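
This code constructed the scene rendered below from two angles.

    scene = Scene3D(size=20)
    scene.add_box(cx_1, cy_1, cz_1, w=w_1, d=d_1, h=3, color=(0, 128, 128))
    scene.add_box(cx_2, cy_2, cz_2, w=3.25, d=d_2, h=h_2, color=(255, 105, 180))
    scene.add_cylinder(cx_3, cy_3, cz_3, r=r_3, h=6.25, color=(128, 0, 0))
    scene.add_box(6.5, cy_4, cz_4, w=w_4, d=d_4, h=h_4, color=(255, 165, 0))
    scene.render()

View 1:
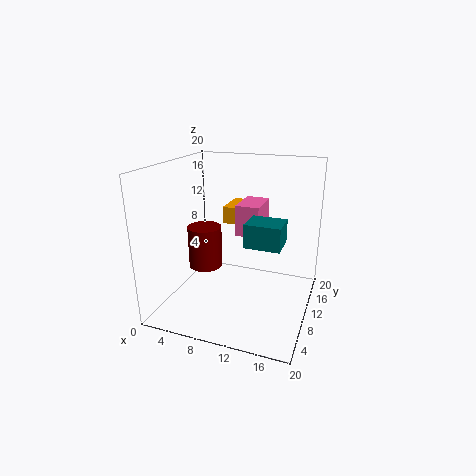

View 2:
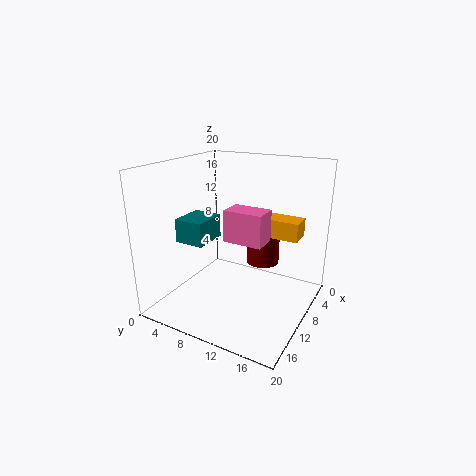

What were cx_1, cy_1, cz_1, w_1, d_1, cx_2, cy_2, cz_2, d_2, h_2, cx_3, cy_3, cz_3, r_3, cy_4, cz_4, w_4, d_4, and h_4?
cx_1 = 12.5, cy_1 = 5, cz_1 = 11, w_1 = 4.5, d_1 = 3.75, cx_2 = 9.75, cy_2 = 9.5, cz_2 = 10.5, d_2 = 5.25, h_2 = 4.25, cx_3 = 4.25, cy_3 = 11.25, cz_3 = 4.25, r_3 = 2.5, cy_4 = 13, cz_4 = 10.75, w_4 = 3, d_4 = 5.25, h_4 = 2.5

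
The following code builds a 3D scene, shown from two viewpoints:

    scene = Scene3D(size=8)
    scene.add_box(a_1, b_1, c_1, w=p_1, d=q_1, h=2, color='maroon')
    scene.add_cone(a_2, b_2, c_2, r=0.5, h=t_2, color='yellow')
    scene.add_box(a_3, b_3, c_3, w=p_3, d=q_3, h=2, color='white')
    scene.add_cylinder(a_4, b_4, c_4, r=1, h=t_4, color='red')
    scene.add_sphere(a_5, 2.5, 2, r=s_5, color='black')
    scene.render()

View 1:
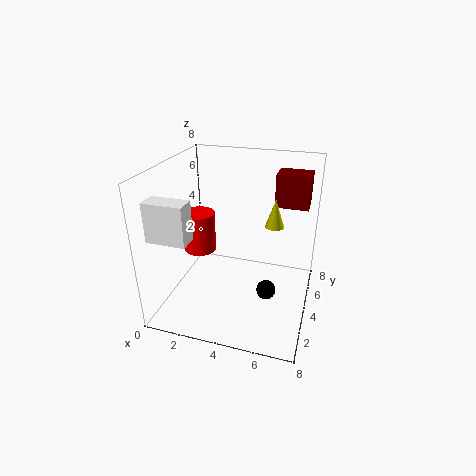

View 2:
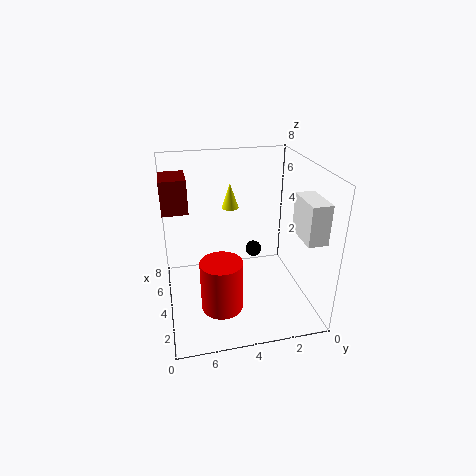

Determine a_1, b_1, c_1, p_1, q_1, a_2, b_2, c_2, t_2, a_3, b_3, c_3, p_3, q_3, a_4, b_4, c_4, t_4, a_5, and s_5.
a_1 = 5.5
b_1 = 6.5
c_1 = 5
p_1 = 2
q_1 = 1.5
a_2 = 6
b_2 = 4
c_2 = 5
t_2 = 1.5
a_3 = 0.5
b_3 = 0.5
c_3 = 5
p_3 = 2
q_3 = 1
a_4 = 1
b_4 = 5.5
c_4 = 2
t_4 = 2.5
a_5 = 6
s_5 = 0.5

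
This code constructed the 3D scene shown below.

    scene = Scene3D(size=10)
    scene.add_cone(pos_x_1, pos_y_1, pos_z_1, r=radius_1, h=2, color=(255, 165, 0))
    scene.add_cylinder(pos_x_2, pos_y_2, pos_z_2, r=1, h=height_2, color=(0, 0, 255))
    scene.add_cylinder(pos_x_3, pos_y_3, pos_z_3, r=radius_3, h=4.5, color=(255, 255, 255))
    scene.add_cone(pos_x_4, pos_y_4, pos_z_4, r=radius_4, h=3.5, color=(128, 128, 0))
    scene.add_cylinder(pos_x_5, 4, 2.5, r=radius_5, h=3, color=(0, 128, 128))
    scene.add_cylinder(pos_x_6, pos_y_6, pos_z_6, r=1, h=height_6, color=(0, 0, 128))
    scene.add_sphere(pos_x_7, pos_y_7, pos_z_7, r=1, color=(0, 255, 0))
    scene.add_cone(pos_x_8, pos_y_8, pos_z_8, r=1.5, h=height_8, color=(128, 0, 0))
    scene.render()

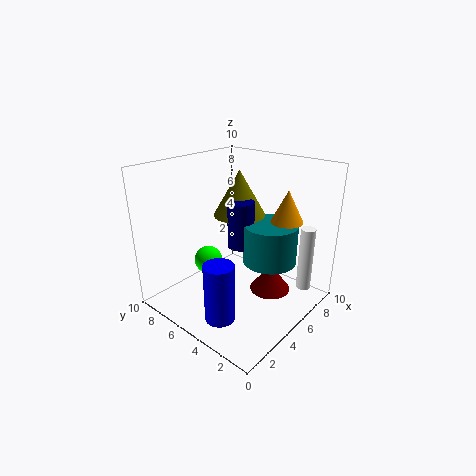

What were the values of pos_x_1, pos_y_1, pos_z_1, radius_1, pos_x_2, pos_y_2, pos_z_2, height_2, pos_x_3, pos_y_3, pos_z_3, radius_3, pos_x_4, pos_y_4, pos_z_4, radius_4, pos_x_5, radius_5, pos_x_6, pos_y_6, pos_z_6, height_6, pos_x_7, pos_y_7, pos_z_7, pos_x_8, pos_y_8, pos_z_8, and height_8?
pos_x_1 = 5.5; pos_y_1 = 1.5; pos_z_1 = 7; radius_1 = 1; pos_x_2 = 2; pos_y_2 = 4; pos_z_2 = 0.5; height_2 = 4; pos_x_3 = 7.5; pos_y_3 = 1; pos_z_3 = 1.5; radius_3 = 0.5; pos_x_4 = 7.5; pos_y_4 = 7; pos_z_4 = 5.5; radius_4 = 2; pos_x_5 = 7.5; radius_5 = 2; pos_x_6 = 6.5; pos_y_6 = 6; pos_z_6 = 3.5; height_6 = 3.5; pos_x_7 = 4; pos_y_7 = 7; pos_z_7 = 3; pos_x_8 = 7; pos_y_8 = 3.5; pos_z_8 = 0.5; height_8 = 2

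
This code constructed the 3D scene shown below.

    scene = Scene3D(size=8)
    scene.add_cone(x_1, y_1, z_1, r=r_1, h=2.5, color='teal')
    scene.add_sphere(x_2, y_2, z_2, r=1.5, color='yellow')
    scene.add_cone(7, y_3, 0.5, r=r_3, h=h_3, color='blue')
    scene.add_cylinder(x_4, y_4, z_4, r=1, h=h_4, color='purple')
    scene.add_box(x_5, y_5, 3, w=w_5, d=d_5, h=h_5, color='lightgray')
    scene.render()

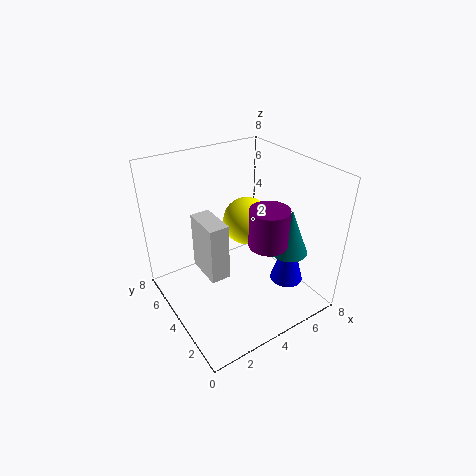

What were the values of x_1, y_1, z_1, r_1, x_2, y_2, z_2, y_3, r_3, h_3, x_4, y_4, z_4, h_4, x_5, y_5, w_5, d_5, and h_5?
x_1 = 6, y_1 = 2, z_1 = 3.5, r_1 = 1, x_2 = 6, y_2 = 6, z_2 = 3.5, y_3 = 3, r_3 = 1, h_3 = 3.5, x_4 = 4.5, y_4 = 2, z_4 = 4.5, h_4 = 2, x_5 = 1.5, y_5 = 2.5, w_5 = 1, d_5 = 2, h_5 = 3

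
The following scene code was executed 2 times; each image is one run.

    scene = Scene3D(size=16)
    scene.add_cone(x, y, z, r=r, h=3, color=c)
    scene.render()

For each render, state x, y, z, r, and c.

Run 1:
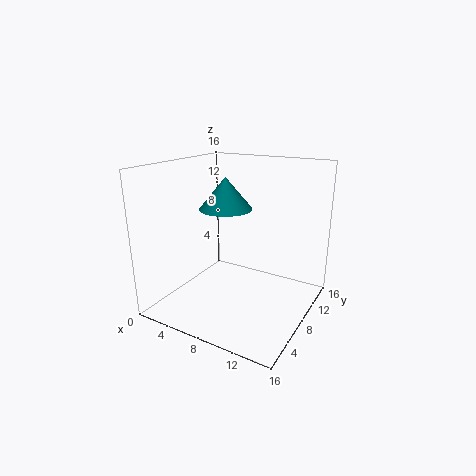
x = 9; y = 4; z = 12.5; r = 2.5; c = 'teal'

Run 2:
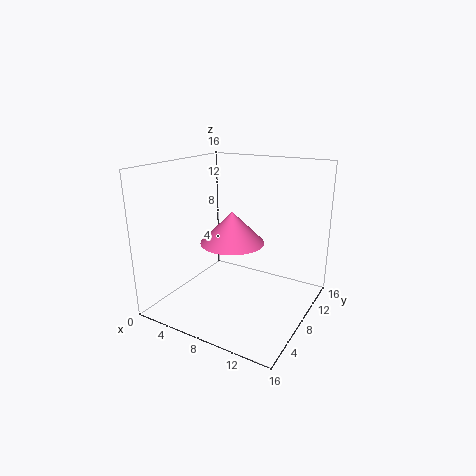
x = 10; y = 3.5; z = 9.5; r = 3; c = 'hotpink'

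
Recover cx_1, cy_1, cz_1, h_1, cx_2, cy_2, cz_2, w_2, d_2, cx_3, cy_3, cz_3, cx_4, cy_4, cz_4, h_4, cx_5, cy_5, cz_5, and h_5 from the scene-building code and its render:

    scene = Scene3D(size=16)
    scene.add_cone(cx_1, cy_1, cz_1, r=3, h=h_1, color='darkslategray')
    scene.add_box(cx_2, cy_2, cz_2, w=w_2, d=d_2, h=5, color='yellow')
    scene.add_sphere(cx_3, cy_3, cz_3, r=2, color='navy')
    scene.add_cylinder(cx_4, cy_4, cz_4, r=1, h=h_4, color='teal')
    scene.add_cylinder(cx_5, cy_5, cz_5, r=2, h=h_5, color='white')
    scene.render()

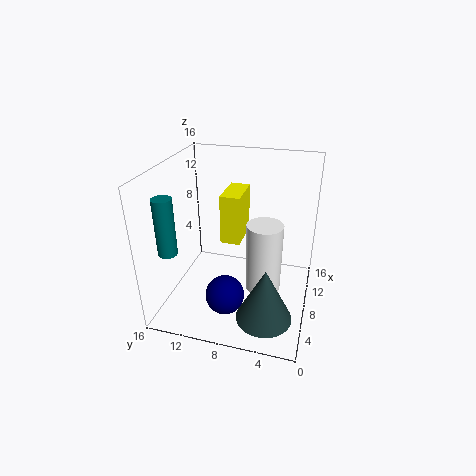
cx_1 = 4; cy_1 = 4; cz_1 = 1; h_1 = 6; cx_2 = 5; cy_2 = 7; cz_2 = 9; w_2 = 4; d_2 = 2; cx_3 = 3; cy_3 = 8; cz_3 = 4; cx_4 = 3; cy_4 = 14; cz_4 = 8; h_4 = 6; cx_5 = 8; cy_5 = 5; cz_5 = 2; h_5 = 8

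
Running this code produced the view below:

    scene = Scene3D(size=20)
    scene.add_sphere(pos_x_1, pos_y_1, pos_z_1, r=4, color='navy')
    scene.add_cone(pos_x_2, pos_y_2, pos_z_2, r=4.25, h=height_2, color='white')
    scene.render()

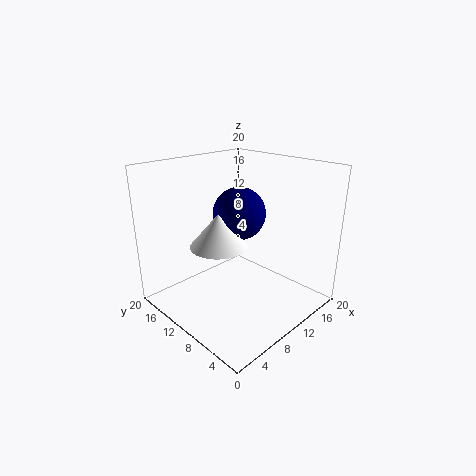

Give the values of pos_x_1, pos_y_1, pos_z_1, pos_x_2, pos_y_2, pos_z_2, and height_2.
pos_x_1 = 13.75
pos_y_1 = 13.5
pos_z_1 = 11.75
pos_x_2 = 9.5
pos_y_2 = 13.5
pos_z_2 = 7.75
height_2 = 5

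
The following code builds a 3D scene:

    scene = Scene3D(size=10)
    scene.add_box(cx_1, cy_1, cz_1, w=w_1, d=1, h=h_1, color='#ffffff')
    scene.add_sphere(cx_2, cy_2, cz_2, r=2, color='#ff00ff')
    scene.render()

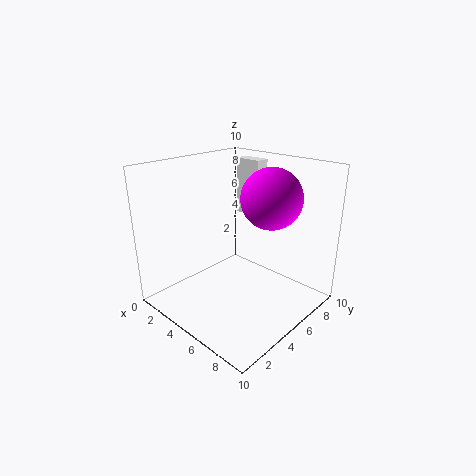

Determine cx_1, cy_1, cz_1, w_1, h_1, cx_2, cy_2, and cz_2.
cx_1 = 3
cy_1 = 7
cz_1 = 6
w_1 = 2
h_1 = 4
cx_2 = 7
cy_2 = 6
cz_2 = 8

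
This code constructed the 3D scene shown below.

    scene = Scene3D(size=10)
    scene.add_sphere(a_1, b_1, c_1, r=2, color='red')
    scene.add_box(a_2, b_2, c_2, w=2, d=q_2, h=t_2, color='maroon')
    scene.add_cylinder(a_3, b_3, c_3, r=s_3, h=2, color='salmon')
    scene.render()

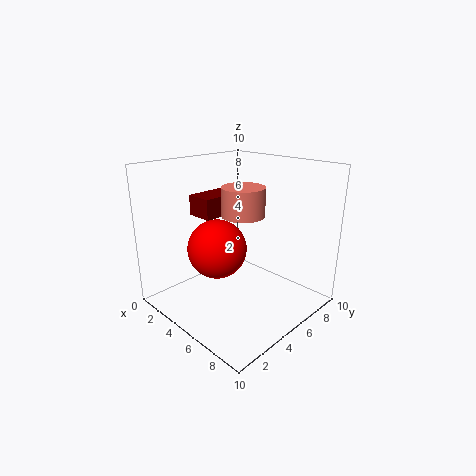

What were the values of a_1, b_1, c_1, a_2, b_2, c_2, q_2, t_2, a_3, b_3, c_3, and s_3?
a_1 = 4.5, b_1 = 3.5, c_1 = 4.5, a_2 = 1, b_2 = 4, c_2 = 6, q_2 = 3.5, t_2 = 1.5, a_3 = 5, b_3 = 5.5, c_3 = 6.5, s_3 = 1.5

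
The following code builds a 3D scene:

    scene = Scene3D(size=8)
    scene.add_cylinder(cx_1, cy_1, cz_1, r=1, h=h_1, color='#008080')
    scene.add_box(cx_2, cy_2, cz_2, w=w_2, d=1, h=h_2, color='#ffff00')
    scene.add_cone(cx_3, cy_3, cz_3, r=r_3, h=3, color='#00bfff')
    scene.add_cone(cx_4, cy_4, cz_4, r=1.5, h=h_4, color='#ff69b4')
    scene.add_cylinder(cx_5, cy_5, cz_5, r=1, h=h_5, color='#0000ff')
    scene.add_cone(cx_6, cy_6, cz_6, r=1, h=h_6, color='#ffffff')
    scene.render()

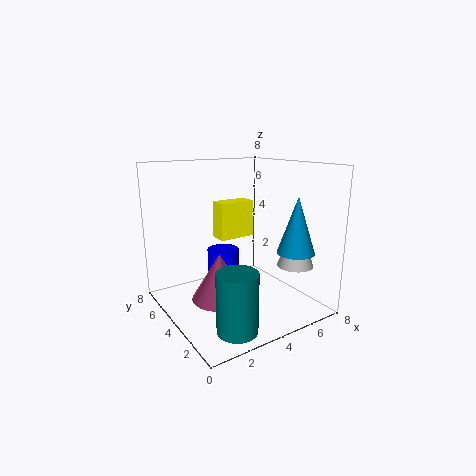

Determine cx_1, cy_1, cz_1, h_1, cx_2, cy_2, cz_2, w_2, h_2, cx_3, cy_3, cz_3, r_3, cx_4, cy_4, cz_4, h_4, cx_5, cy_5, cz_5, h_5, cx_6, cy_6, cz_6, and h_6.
cx_1 = 2, cy_1 = 1, cz_1 = 0.5, h_1 = 3, cx_2 = 3, cy_2 = 4, cz_2 = 4, w_2 = 2, h_2 = 2, cx_3 = 6, cy_3 = 1.5, cz_3 = 3.5, r_3 = 1, cx_4 = 2.5, cy_4 = 3.5, cz_4 = 1, h_4 = 2.5, cx_5 = 4.5, cy_5 = 6.5, cz_5 = 0.5, h_5 = 2, cx_6 = 6.5, cy_6 = 2, cz_6 = 2.5, h_6 = 3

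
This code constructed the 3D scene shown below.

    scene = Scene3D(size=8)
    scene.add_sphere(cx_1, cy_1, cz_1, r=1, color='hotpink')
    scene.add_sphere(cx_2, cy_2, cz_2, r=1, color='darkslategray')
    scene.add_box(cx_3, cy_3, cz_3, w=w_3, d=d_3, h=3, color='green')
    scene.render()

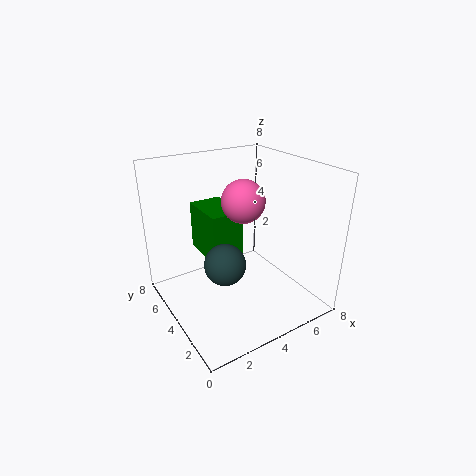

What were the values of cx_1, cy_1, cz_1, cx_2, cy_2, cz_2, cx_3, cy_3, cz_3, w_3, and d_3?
cx_1 = 3, cy_1 = 2, cz_1 = 7, cx_2 = 2, cy_2 = 2, cz_2 = 4, cx_3 = 3, cy_3 = 5, cz_3 = 2, w_3 = 2, d_3 = 3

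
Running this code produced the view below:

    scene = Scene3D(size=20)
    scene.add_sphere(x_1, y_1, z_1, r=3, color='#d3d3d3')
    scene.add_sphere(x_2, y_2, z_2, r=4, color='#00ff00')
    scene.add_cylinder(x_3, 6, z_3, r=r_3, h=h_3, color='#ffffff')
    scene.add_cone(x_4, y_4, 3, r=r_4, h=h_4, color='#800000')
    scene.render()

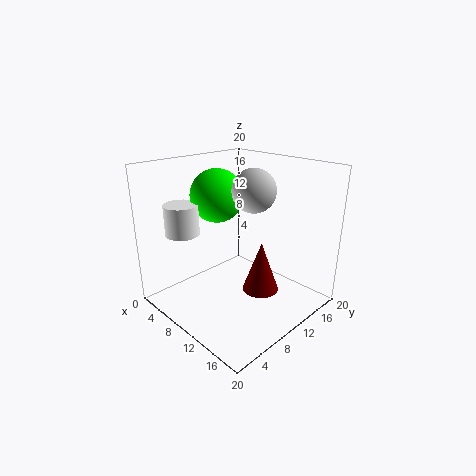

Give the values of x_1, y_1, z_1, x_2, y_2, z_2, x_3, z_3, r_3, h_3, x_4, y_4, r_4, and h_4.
x_1 = 11
y_1 = 12
z_1 = 16.5
x_2 = 4
y_2 = 11.5
z_2 = 14.5
x_3 = 2.5
z_3 = 9.5
r_3 = 2.5
h_3 = 4.5
x_4 = 13.5
y_4 = 11
r_4 = 2.5
h_4 = 7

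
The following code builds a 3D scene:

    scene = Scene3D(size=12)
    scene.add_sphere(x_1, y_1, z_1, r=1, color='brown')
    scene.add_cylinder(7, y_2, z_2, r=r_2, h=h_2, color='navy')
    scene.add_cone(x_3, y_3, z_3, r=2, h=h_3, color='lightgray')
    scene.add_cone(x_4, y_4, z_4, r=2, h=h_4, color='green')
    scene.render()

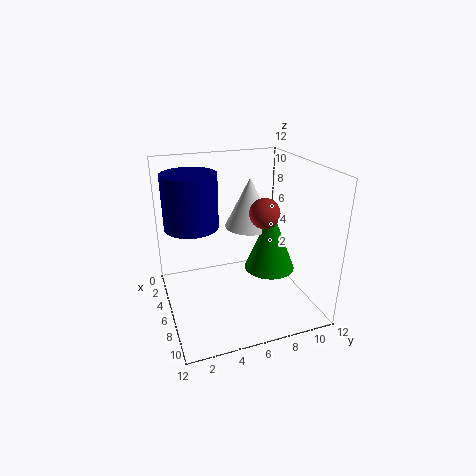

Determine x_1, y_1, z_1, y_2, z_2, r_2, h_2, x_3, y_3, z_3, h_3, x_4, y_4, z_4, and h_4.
x_1 = 11; y_1 = 6; z_1 = 10; y_2 = 2; z_2 = 8; r_2 = 2; h_2 = 4; x_3 = 6; y_3 = 7; z_3 = 7; h_3 = 4; x_4 = 8; y_4 = 8; z_4 = 4; h_4 = 5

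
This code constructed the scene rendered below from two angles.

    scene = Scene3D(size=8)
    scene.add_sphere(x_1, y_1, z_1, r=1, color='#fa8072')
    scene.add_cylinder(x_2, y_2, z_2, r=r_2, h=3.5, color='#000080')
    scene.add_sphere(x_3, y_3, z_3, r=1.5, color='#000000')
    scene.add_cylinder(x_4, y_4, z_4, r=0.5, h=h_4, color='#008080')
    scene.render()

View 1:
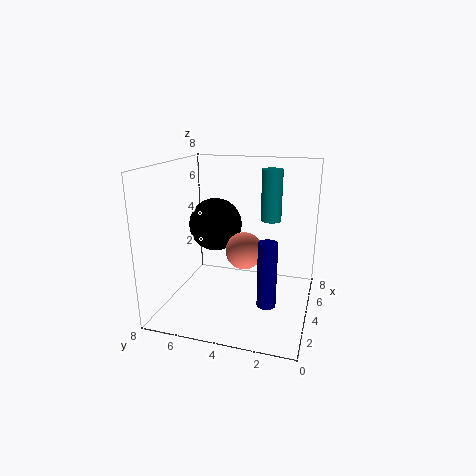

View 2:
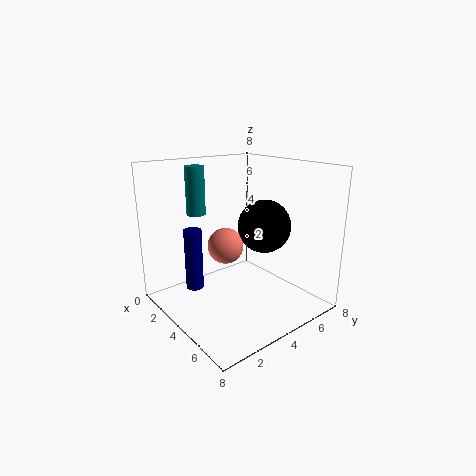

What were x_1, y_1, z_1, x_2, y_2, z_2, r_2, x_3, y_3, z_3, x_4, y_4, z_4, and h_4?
x_1 = 3.5; y_1 = 3.5; z_1 = 3.5; x_2 = 2.5; y_2 = 2; z_2 = 1; r_2 = 0.5; x_3 = 4.5; y_3 = 5.5; z_3 = 4.5; x_4 = 3; y_4 = 2; z_4 = 5.5; h_4 = 2.5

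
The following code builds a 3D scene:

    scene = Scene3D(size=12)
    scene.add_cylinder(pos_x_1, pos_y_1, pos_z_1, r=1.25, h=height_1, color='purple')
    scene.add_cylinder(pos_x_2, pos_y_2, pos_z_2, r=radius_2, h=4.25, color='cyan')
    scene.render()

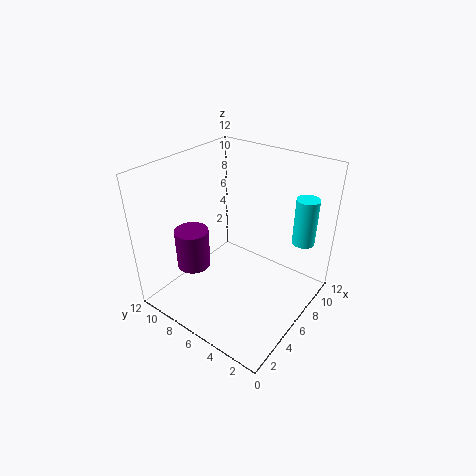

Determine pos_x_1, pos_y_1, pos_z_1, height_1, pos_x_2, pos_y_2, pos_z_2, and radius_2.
pos_x_1 = 2, pos_y_1 = 7.25, pos_z_1 = 5.25, height_1 = 3, pos_x_2 = 10.75, pos_y_2 = 2.25, pos_z_2 = 4.5, radius_2 = 1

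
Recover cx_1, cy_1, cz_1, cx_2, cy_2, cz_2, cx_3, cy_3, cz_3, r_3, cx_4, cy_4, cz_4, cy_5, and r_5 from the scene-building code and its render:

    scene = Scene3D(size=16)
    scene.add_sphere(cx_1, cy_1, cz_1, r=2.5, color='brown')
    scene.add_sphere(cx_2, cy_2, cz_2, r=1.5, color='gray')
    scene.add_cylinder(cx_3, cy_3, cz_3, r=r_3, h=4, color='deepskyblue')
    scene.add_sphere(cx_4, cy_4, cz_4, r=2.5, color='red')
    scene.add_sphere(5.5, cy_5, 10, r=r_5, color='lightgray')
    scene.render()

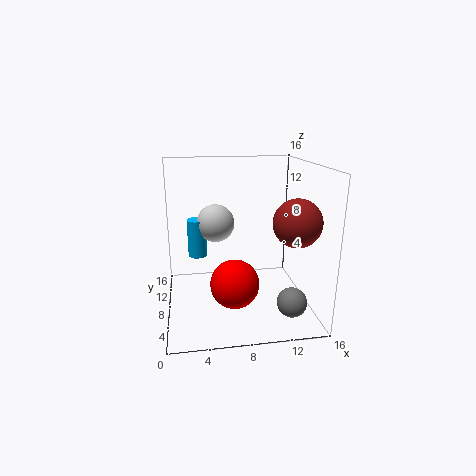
cx_1 = 13.5
cy_1 = 4.5
cz_1 = 10.5
cx_2 = 12.5
cy_2 = 2
cz_2 = 3
cx_3 = 3.5
cy_3 = 7.5
cz_3 = 6.5
r_3 = 1
cx_4 = 7
cy_4 = 4
cz_4 = 4.5
cy_5 = 7.5
r_5 = 2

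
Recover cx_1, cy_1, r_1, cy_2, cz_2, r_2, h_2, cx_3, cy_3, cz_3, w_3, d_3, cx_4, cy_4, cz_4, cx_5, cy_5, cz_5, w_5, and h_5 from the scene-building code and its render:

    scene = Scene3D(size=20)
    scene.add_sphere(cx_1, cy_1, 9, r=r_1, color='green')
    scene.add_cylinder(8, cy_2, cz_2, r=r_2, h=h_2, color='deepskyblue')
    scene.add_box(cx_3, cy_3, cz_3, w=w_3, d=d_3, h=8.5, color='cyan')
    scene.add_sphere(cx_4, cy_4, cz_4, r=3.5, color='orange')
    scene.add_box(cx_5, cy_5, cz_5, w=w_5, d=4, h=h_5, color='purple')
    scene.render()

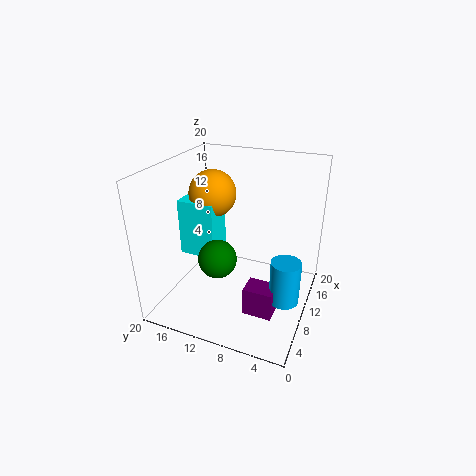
cx_1 = 5.5
cy_1 = 11
r_1 = 2.5
cy_2 = 2.5
cz_2 = 3
r_2 = 2
h_2 = 6
cx_3 = 10
cy_3 = 14
cz_3 = 5.5
w_3 = 4.5
d_3 = 5.5
cx_4 = 13.5
cy_4 = 15.5
cz_4 = 14.5
cx_5 = 5.5
cy_5 = 3.5
cz_5 = 1
w_5 = 3
h_5 = 4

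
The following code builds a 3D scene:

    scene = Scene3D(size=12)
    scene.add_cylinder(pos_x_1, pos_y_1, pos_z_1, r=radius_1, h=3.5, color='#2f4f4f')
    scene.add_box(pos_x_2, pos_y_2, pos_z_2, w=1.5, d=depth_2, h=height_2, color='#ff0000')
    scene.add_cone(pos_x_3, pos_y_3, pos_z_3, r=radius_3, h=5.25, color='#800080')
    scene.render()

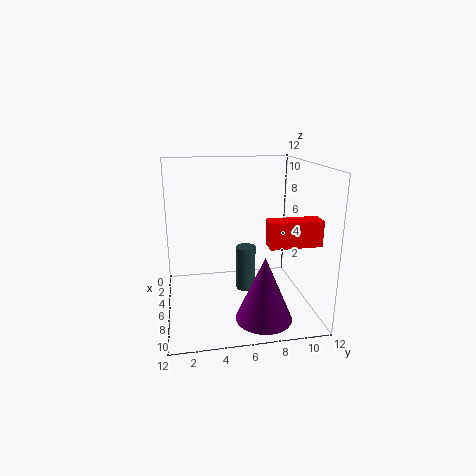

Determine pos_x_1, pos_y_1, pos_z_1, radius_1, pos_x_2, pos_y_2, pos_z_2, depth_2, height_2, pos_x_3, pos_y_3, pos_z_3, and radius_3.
pos_x_1 = 8
pos_y_1 = 6.25
pos_z_1 = 2.5
radius_1 = 0.75
pos_x_2 = 8.25
pos_y_2 = 7.75
pos_z_2 = 6.25
depth_2 = 4
height_2 = 2
pos_x_3 = 9.25
pos_y_3 = 7.5
pos_z_3 = 0.25
radius_3 = 2.25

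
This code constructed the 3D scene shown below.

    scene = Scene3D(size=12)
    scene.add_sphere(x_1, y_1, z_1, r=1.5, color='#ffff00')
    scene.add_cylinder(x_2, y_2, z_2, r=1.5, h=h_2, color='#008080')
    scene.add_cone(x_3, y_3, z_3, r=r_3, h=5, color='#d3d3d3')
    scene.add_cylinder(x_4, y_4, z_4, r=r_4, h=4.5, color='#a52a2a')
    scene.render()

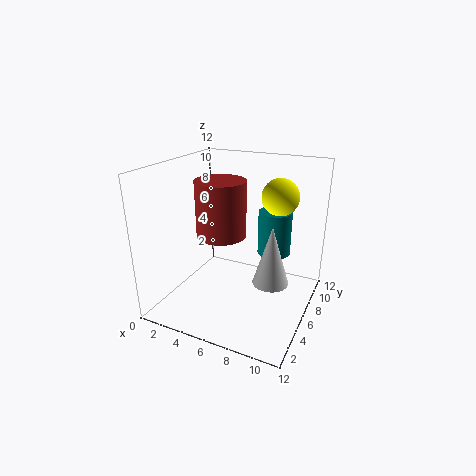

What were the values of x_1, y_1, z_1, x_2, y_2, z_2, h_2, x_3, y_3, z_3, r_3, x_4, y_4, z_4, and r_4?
x_1 = 9; y_1 = 7.5; z_1 = 9.5; x_2 = 8; y_2 = 9.5; z_2 = 3.5; h_2 = 4; x_3 = 9; y_3 = 6; z_3 = 2.5; r_3 = 1.5; x_4 = 5; y_4 = 5; z_4 = 6.5; r_4 = 2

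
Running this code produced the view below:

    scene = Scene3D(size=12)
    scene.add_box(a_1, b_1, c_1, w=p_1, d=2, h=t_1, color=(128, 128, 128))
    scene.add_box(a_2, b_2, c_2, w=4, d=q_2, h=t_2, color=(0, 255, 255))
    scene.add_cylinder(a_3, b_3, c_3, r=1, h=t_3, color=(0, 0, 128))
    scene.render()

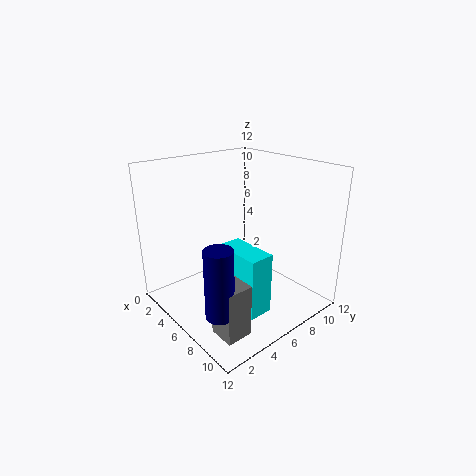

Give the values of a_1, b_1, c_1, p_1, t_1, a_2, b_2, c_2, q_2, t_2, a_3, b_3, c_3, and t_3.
a_1 = 9, b_1 = 1, c_1 = 1, p_1 = 2, t_1 = 4, a_2 = 6, b_2 = 4, c_2 = 1, q_2 = 2, t_2 = 5, a_3 = 10, b_3 = 1, c_3 = 3, t_3 = 5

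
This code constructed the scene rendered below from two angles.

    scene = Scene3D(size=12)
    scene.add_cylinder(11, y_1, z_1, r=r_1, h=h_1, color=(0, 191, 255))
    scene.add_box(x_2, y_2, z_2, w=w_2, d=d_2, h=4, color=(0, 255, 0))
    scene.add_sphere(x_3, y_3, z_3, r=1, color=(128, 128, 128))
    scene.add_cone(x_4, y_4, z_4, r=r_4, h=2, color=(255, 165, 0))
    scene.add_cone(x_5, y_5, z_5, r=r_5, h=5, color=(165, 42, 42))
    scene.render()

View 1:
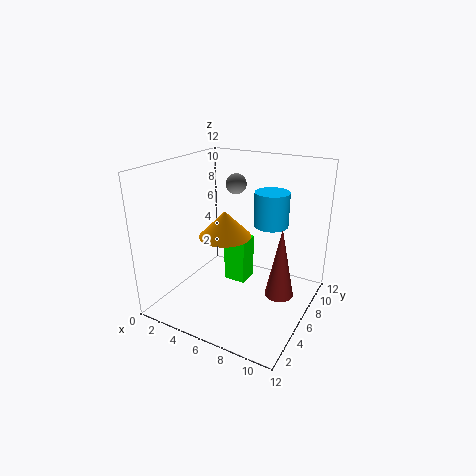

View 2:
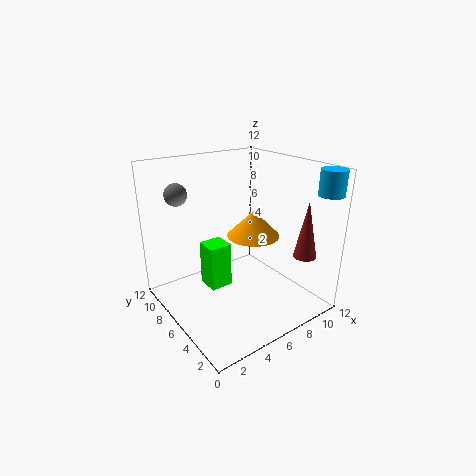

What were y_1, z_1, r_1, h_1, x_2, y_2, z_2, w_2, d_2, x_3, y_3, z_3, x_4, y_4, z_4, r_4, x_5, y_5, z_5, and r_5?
y_1 = 1, z_1 = 10, r_1 = 1, h_1 = 2, x_2 = 4, y_2 = 7, z_2 = 1, w_2 = 2, d_2 = 2, x_3 = 3, y_3 = 11, z_3 = 9, x_4 = 6, y_4 = 4, z_4 = 7, r_4 = 2, x_5 = 11, y_5 = 3, z_5 = 4, r_5 = 1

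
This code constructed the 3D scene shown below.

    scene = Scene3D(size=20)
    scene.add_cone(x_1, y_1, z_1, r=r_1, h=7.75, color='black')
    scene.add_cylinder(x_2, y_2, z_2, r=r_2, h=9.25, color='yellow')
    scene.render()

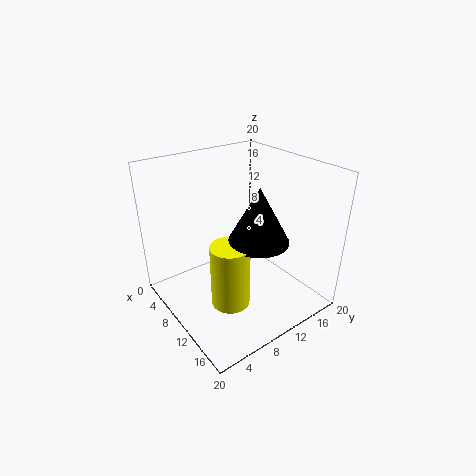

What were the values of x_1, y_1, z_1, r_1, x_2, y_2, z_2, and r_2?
x_1 = 12, y_1 = 12, z_1 = 9.75, r_1 = 4.25, x_2 = 11.25, y_2 = 7.75, z_2 = 0.75, r_2 = 2.75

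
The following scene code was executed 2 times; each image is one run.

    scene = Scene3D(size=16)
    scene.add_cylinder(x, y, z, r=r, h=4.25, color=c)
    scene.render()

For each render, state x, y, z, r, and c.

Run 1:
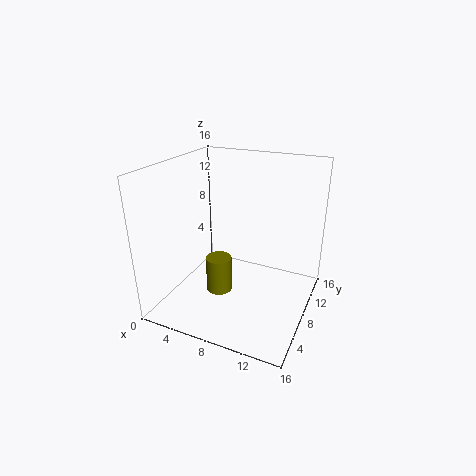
x = 5.75, y = 7.5, z = 1, r = 1.5, c = 'olive'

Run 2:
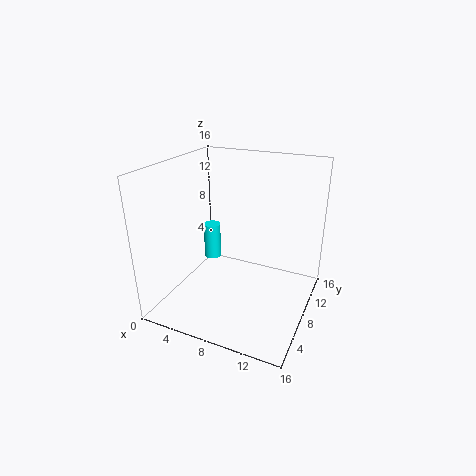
x = 3.75, y = 9.75, z = 4, r = 1, c = 'cyan'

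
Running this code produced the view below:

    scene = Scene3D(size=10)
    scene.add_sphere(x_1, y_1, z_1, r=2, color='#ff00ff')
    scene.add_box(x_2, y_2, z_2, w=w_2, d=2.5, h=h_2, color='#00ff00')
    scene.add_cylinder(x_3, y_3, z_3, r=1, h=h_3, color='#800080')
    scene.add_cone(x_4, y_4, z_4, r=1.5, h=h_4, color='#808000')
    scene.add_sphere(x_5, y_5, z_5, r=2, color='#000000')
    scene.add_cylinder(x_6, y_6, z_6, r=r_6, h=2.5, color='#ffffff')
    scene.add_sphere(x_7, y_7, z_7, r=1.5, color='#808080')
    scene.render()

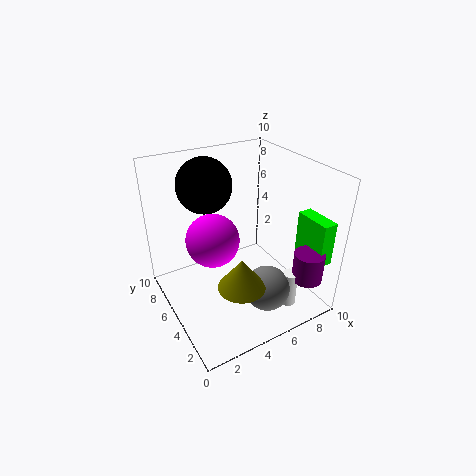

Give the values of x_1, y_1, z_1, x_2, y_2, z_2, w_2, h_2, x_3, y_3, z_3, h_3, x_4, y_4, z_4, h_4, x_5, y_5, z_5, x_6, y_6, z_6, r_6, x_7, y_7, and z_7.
x_1 = 4, y_1 = 7, z_1 = 4, x_2 = 8.5, y_2 = 0.5, z_2 = 4, w_2 = 1, h_2 = 3, x_3 = 8, y_3 = 1, z_3 = 3, h_3 = 2, x_4 = 3.5, y_4 = 2, z_4 = 3.5, h_4 = 2, x_5 = 4, y_5 = 8, z_5 = 8, x_6 = 7, y_6 = 1.5, z_6 = 1, r_6 = 0.5, x_7 = 5.5, y_7 = 2, z_7 = 2.5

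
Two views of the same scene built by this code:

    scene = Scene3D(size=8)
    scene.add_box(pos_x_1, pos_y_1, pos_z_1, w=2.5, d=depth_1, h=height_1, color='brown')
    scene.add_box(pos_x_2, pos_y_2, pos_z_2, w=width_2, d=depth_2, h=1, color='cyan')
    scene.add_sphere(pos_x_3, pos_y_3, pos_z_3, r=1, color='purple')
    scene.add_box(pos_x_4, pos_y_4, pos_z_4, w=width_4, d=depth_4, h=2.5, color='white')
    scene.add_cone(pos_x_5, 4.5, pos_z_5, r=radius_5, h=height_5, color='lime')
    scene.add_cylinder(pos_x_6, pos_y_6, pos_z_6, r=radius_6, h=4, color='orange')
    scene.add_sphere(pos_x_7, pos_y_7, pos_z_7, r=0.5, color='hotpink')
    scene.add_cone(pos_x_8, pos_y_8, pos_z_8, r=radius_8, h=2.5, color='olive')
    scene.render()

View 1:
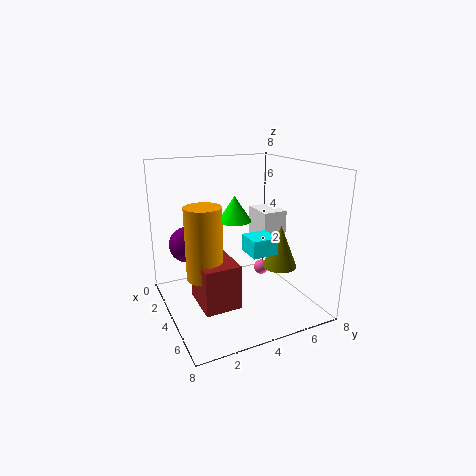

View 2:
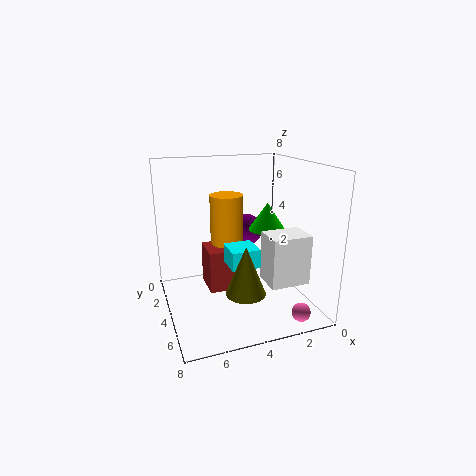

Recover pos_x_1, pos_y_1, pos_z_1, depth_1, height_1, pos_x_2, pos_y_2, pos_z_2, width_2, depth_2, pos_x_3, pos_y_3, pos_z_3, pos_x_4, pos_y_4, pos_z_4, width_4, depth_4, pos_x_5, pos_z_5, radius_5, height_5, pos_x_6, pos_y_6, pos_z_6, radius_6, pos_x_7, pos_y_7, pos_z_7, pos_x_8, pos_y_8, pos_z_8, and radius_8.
pos_x_1 = 3; pos_y_1 = 1.5; pos_z_1 = 0.5; depth_1 = 2; height_1 = 2.5; pos_x_2 = 3.5; pos_y_2 = 4.5; pos_z_2 = 3; width_2 = 1.5; depth_2 = 1.5; pos_x_3 = 2.5; pos_y_3 = 1.5; pos_z_3 = 3.5; pos_x_4 = 1.5; pos_y_4 = 6; pos_z_4 = 2.5; width_4 = 2; depth_4 = 1.5; pos_x_5 = 2.5; pos_z_5 = 4.5; radius_5 = 1; height_5 = 1.5; pos_x_6 = 4; pos_y_6 = 2; pos_z_6 = 2; radius_6 = 1; pos_x_7 = 1.5; pos_y_7 = 7; pos_z_7 = 0.5; pos_x_8 = 4.5; pos_y_8 = 6.5; pos_z_8 = 2; radius_8 = 1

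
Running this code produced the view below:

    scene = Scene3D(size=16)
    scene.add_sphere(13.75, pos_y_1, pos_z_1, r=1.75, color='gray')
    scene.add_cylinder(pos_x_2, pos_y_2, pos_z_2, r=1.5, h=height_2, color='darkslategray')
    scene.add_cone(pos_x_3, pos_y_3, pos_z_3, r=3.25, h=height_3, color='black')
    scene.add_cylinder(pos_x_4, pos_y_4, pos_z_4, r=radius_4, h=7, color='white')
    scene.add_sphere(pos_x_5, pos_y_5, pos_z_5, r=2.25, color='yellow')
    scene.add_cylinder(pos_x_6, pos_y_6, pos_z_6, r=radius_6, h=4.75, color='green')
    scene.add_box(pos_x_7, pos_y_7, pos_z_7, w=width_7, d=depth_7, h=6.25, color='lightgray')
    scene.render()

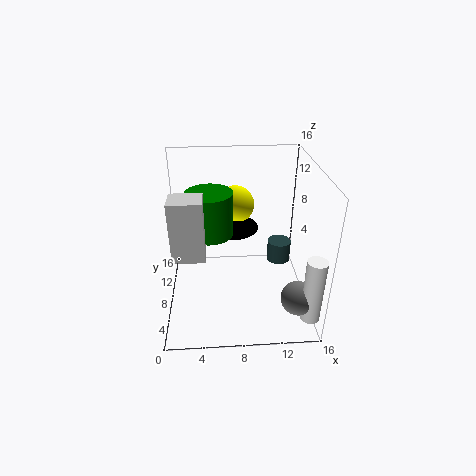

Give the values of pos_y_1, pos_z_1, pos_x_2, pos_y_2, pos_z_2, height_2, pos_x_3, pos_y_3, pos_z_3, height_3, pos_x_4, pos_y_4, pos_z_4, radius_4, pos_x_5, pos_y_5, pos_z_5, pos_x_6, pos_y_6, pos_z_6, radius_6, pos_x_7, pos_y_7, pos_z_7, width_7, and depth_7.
pos_y_1 = 2.25
pos_z_1 = 4
pos_x_2 = 13.75
pos_y_2 = 12.75
pos_z_2 = 1.75
height_2 = 2.75
pos_x_3 = 7.5
pos_y_3 = 12
pos_z_3 = 7.25
height_3 = 2.5
pos_x_4 = 15
pos_y_4 = 1.5
pos_z_4 = 2
radius_4 = 1
pos_x_5 = 8
pos_y_5 = 12.5
pos_z_5 = 10
pos_x_6 = 5
pos_y_6 = 8
pos_z_6 = 8.75
radius_6 = 2.5
pos_x_7 = 1.25
pos_y_7 = 3.5
pos_z_7 = 8
width_7 = 3.25
depth_7 = 2.75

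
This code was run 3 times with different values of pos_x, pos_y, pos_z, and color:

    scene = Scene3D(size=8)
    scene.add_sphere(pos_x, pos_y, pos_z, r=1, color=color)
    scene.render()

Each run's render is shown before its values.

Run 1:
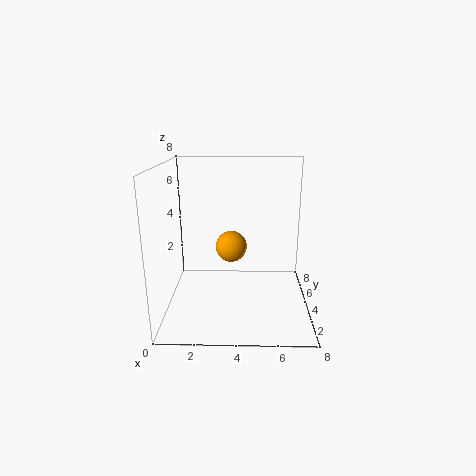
pos_x = 3.5
pos_y = 6.5
pos_z = 2.5
color = 'orange'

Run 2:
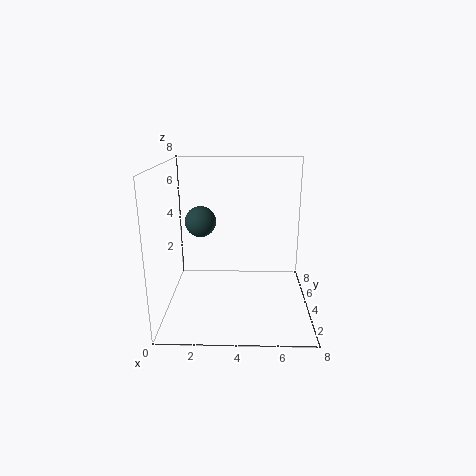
pos_x = 1.5
pos_y = 7
pos_z = 4
color = 'darkslategray'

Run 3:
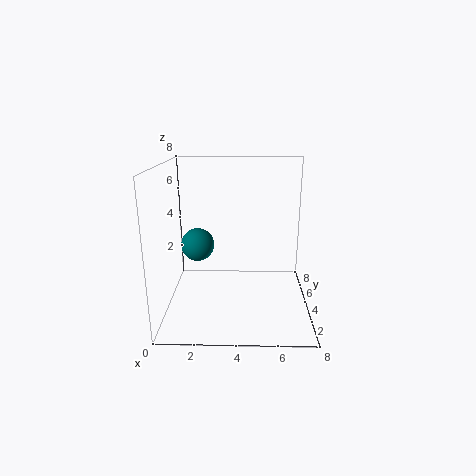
pos_x = 1.5
pos_y = 5.5
pos_z = 3
color = 'teal'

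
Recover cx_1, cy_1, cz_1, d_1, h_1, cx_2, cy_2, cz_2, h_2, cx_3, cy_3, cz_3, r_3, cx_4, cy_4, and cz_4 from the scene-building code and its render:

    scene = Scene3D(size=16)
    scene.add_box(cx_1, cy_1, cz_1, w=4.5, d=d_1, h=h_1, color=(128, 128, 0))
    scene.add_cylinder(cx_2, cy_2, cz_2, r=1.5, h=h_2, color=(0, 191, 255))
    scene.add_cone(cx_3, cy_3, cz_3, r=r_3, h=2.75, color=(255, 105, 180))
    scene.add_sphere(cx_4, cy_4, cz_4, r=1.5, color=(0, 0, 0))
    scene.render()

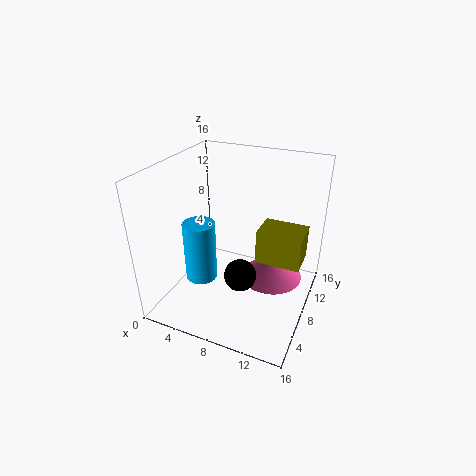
cx_1 = 11, cy_1 = 5.5, cz_1 = 7.25, d_1 = 3.25, h_1 = 3.5, cx_2 = 6.75, cy_2 = 2, cz_2 = 6.75, h_2 = 5.75, cx_3 = 12.25, cy_3 = 7.25, cz_3 = 4.75, r_3 = 3.25, cx_4 = 10.75, cy_4 = 2.25, cz_4 = 7.75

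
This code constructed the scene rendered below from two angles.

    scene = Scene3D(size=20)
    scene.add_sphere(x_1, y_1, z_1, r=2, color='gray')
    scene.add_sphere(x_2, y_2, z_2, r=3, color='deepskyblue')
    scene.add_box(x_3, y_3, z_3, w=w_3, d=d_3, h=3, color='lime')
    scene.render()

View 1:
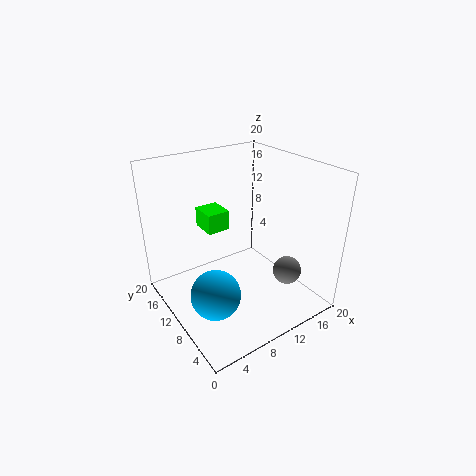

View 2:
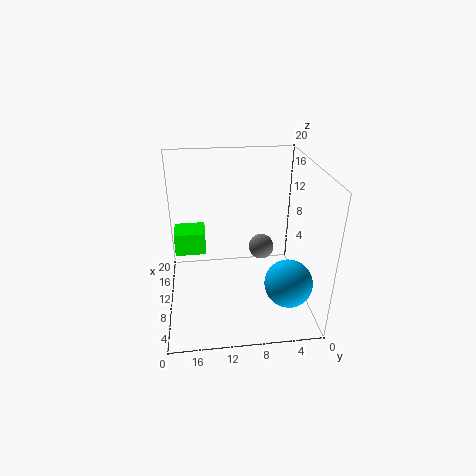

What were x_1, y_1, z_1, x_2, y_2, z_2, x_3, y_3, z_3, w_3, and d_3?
x_1 = 15.5; y_1 = 5.5; z_1 = 5; x_2 = 3; y_2 = 4.5; z_2 = 7; x_3 = 8; y_3 = 14.5; z_3 = 9; w_3 = 3.5; d_3 = 4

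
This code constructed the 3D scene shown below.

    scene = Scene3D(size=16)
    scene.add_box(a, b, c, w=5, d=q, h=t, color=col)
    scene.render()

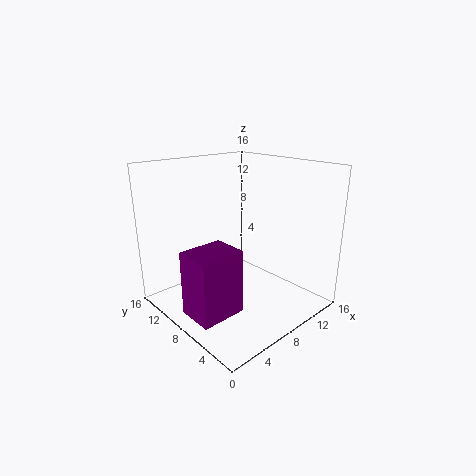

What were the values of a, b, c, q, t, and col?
a = 1; b = 5; c = 1; q = 4; t = 7; col = 'purple'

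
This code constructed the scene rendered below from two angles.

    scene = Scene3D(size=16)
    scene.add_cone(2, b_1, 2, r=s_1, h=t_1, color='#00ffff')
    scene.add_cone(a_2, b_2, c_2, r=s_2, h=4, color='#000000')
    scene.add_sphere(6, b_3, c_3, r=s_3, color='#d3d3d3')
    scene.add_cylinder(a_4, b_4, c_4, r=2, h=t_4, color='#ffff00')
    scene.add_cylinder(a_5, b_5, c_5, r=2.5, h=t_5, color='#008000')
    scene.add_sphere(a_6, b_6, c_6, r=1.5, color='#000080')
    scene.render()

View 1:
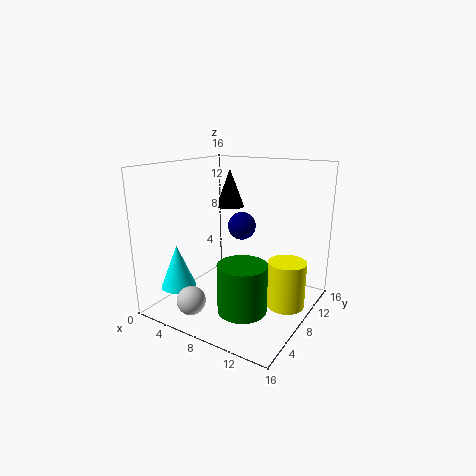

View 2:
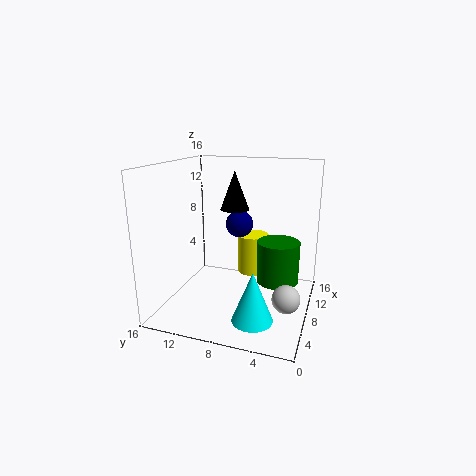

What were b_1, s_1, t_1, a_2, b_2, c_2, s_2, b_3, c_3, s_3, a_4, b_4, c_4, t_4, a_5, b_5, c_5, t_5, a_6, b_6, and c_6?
b_1 = 4.5, s_1 = 2, t_1 = 5, a_2 = 7, b_2 = 8, c_2 = 11.5, s_2 = 1.5, b_3 = 2, c_3 = 2.5, s_3 = 1.5, a_4 = 14, b_4 = 8, c_4 = 1.5, t_4 = 5, a_5 = 11, b_5 = 4, c_5 = 2, t_5 = 5, a_6 = 8.5, b_6 = 8, c_6 = 9.5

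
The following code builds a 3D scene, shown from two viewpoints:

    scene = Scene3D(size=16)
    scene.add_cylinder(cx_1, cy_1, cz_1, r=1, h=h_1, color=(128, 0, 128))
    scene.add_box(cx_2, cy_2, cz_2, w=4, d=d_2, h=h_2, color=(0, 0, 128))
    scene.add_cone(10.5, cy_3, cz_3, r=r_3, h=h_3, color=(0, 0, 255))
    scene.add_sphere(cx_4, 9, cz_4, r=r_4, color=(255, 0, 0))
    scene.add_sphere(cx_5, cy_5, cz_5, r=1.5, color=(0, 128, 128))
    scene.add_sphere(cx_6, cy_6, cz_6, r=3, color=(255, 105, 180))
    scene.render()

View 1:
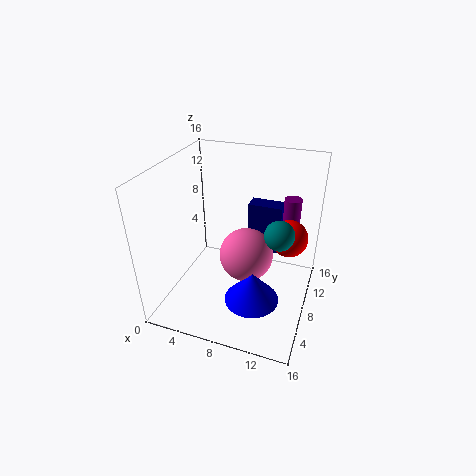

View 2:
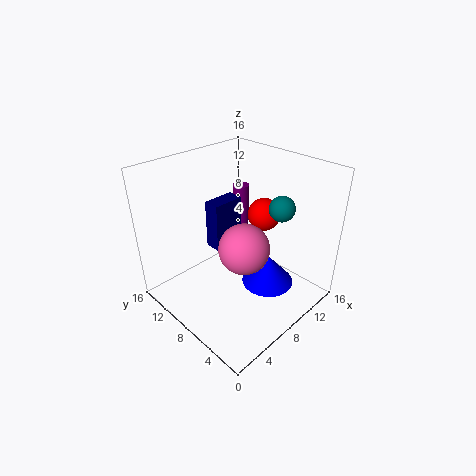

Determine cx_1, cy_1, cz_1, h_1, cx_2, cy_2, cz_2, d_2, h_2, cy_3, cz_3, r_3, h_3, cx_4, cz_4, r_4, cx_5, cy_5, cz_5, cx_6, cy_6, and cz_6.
cx_1 = 13
cy_1 = 12.5
cz_1 = 6
h_1 = 5.5
cx_2 = 8
cy_2 = 11.5
cz_2 = 4.5
d_2 = 2
h_2 = 6
cy_3 = 5.5
cz_3 = 2
r_3 = 3
h_3 = 3.5
cx_4 = 13.5
cz_4 = 8.5
r_4 = 2
cx_5 = 13
cy_5 = 6
cz_5 = 10.5
cx_6 = 9
cy_6 = 8
cz_6 = 6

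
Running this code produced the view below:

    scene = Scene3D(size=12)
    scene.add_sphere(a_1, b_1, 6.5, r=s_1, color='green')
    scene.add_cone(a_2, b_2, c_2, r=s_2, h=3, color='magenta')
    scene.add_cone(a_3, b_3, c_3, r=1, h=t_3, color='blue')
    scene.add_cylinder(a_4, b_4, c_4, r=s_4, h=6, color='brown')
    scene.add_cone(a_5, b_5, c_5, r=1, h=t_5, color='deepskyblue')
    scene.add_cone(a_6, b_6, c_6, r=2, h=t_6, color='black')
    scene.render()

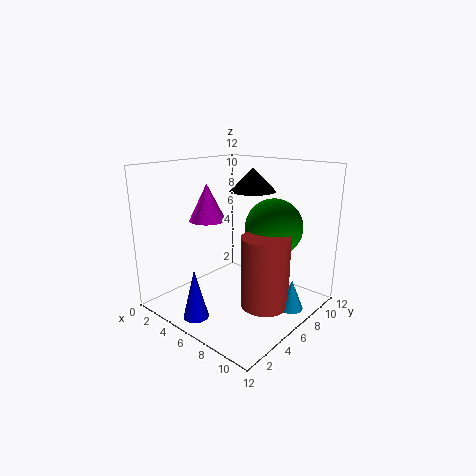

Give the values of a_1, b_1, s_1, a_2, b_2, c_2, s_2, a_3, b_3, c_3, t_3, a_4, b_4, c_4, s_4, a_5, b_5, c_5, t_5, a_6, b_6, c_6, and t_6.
a_1 = 7.5
b_1 = 9
s_1 = 2.5
a_2 = 4
b_2 = 4.5
c_2 = 7.5
s_2 = 1.5
a_3 = 5.5
b_3 = 1.5
c_3 = 0.5
t_3 = 4
a_4 = 8.5
b_4 = 6.5
c_4 = 0.5
s_4 = 2
a_5 = 10.5
b_5 = 7.5
c_5 = 0.5
t_5 = 2.5
a_6 = 5.5
b_6 = 8.5
c_6 = 9.5
t_6 = 2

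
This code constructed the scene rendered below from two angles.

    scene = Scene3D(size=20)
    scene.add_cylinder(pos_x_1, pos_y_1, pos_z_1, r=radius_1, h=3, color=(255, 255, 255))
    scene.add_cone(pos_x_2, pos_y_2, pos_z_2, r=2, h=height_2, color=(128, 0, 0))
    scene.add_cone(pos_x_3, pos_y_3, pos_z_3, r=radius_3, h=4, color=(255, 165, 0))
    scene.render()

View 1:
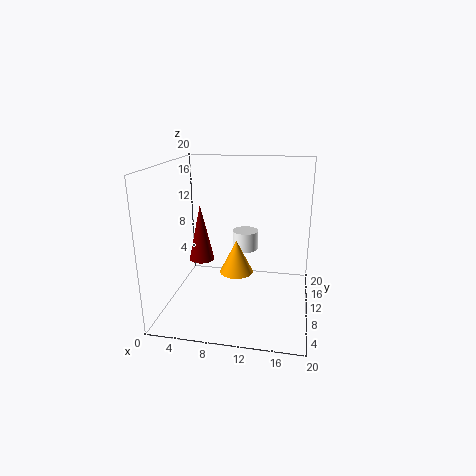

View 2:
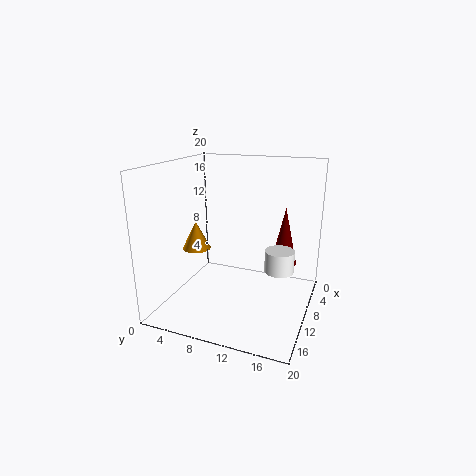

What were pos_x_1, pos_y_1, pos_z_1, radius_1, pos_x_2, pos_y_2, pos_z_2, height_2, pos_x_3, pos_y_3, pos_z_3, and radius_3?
pos_x_1 = 10; pos_y_1 = 16; pos_z_1 = 6; radius_1 = 2; pos_x_2 = 3; pos_y_2 = 15; pos_z_2 = 4; height_2 = 9; pos_x_3 = 11; pos_y_3 = 4; pos_z_3 = 8; radius_3 = 2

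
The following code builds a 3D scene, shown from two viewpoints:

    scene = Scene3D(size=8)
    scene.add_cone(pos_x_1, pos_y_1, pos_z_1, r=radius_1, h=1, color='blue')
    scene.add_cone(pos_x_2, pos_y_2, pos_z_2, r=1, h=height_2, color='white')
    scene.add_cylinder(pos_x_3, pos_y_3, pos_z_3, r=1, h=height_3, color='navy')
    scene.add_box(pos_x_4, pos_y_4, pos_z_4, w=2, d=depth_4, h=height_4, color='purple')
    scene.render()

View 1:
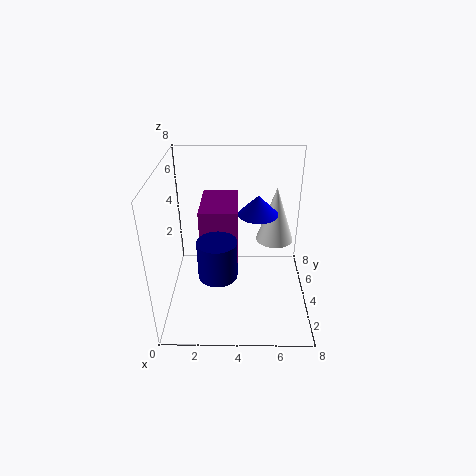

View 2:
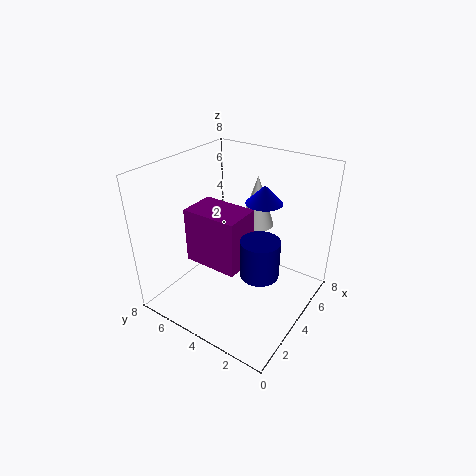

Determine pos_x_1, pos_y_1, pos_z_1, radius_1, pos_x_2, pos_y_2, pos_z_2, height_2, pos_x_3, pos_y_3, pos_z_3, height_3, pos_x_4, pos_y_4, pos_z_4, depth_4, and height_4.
pos_x_1 = 5
pos_y_1 = 3
pos_z_1 = 6
radius_1 = 1
pos_x_2 = 6
pos_y_2 = 4
pos_z_2 = 4
height_2 = 3
pos_x_3 = 3
pos_y_3 = 2
pos_z_3 = 3
height_3 = 2
pos_x_4 = 2
pos_y_4 = 3
pos_z_4 = 3
depth_4 = 3
height_4 = 3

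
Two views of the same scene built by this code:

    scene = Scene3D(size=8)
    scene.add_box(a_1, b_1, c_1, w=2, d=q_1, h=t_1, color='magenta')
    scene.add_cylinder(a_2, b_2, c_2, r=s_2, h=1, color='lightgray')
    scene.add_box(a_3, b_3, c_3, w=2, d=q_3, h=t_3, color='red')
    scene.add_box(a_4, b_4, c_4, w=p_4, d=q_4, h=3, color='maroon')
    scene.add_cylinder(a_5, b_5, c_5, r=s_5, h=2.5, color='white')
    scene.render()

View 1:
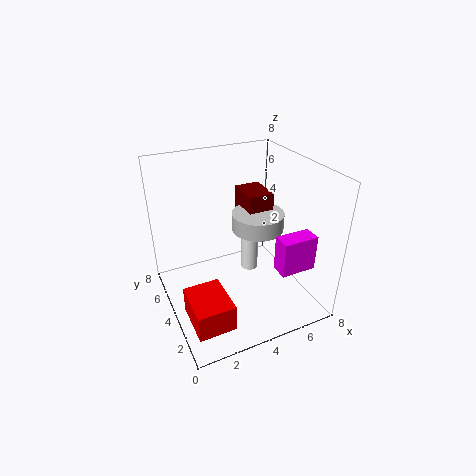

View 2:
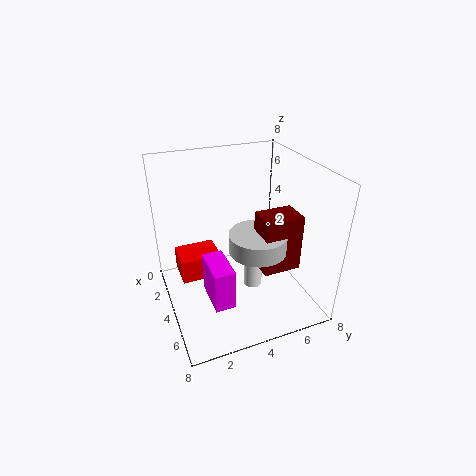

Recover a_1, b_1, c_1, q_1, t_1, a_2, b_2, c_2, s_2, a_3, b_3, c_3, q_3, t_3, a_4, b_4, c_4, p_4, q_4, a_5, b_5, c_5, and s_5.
a_1 = 5.5
b_1 = 1.5
c_1 = 2.5
q_1 = 1
t_1 = 2
a_2 = 5.5
b_2 = 4.5
c_2 = 4
s_2 = 1.5
a_3 = 0.5
b_3 = 1
c_3 = 0.5
q_3 = 2.5
t_3 = 1.5
a_4 = 5
b_4 = 4.5
c_4 = 3
p_4 = 1.5
q_4 = 2
a_5 = 5
b_5 = 4.5
c_5 = 1.5
s_5 = 0.5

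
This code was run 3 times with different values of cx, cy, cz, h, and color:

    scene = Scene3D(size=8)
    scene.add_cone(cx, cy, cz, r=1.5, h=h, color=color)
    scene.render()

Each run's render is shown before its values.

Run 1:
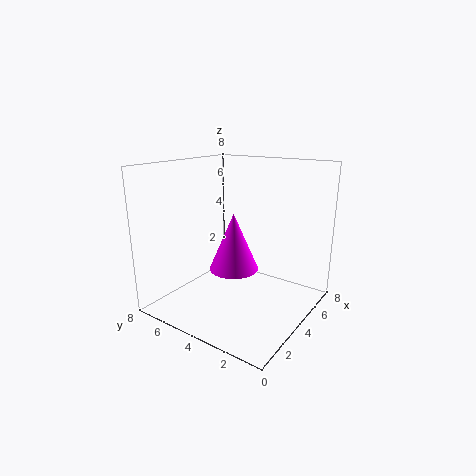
cx = 5
cy = 5
cz = 1.5
h = 3.5
color = 'magenta'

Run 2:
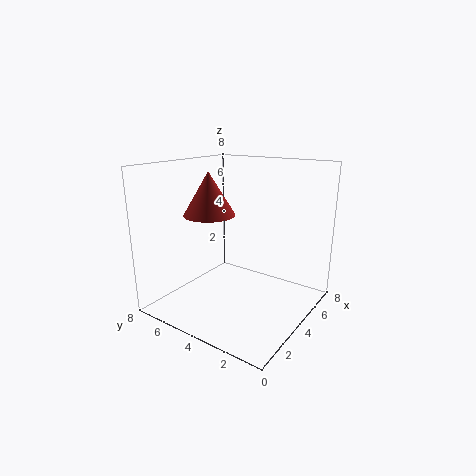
cx = 4
cy = 6
cz = 5
h = 2.5
color = 'brown'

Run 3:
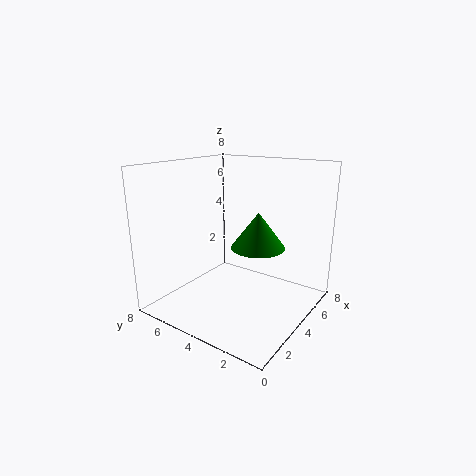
cx = 4.5
cy = 3
cz = 3.5
h = 2
color = 'green'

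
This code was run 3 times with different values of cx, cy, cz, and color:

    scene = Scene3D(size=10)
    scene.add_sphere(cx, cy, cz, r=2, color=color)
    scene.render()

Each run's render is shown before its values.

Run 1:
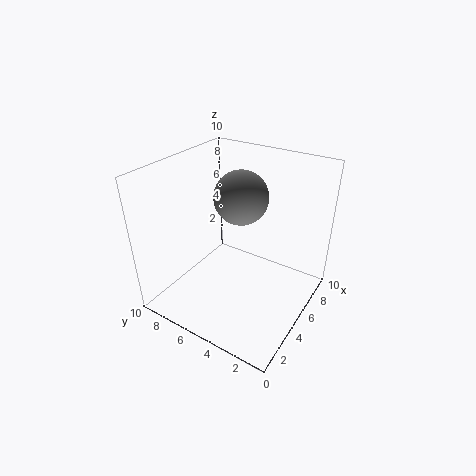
cx = 7
cy = 6
cz = 7
color = 'gray'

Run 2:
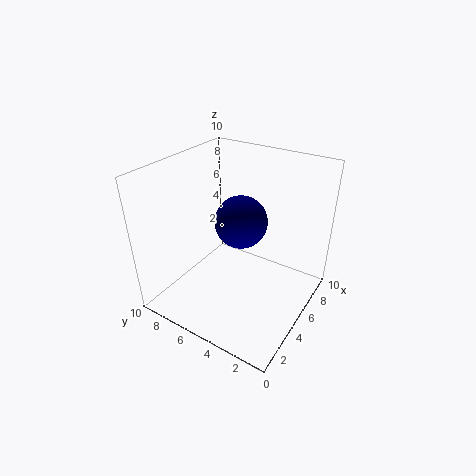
cx = 7
cy = 6
cz = 5
color = 'navy'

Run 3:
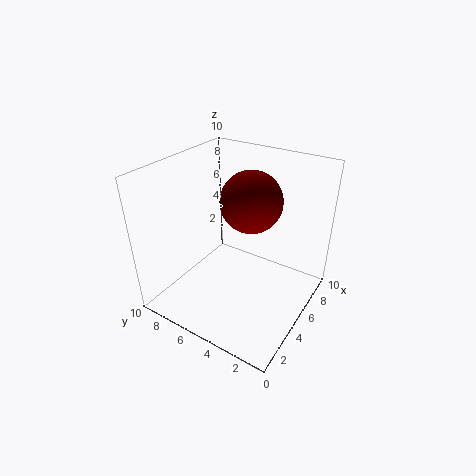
cx = 5
cy = 4
cz = 8
color = 'maroon'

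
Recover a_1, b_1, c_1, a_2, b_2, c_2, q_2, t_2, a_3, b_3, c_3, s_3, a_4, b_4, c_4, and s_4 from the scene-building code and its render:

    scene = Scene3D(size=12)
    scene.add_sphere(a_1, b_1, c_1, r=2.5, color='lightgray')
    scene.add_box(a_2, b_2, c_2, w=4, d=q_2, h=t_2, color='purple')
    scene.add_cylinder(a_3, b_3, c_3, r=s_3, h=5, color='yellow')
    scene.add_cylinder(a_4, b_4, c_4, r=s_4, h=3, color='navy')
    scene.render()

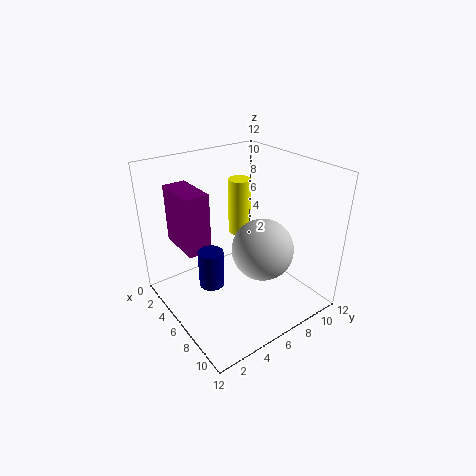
a_1 = 8
b_1 = 7
c_1 = 5.5
a_2 = 1
b_2 = 2
c_2 = 5
q_2 = 2
t_2 = 5
a_3 = 3.5
b_3 = 8
c_3 = 5
s_3 = 1
a_4 = 6.5
b_4 = 3
c_4 = 3
s_4 = 1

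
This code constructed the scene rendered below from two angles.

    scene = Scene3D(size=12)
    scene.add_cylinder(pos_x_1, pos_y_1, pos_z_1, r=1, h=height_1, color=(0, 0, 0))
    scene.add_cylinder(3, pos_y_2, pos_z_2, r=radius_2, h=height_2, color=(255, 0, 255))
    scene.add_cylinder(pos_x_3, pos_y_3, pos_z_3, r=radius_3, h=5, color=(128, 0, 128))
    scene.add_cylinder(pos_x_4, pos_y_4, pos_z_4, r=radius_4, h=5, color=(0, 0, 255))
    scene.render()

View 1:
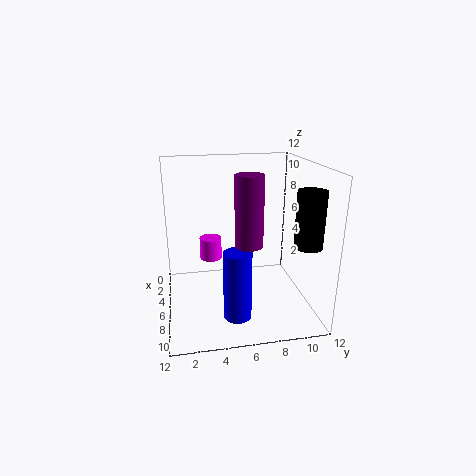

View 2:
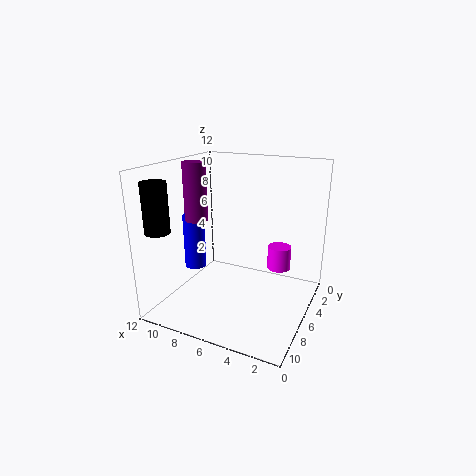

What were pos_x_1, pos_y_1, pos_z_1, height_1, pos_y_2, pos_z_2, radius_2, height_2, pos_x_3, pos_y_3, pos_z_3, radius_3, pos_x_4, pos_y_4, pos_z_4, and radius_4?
pos_x_1 = 11
pos_y_1 = 10
pos_z_1 = 7
height_1 = 4
pos_y_2 = 4
pos_z_2 = 3
radius_2 = 1
height_2 = 2
pos_x_3 = 10
pos_y_3 = 6
pos_z_3 = 7
radius_3 = 1
pos_x_4 = 11
pos_y_4 = 5
pos_z_4 = 2
radius_4 = 1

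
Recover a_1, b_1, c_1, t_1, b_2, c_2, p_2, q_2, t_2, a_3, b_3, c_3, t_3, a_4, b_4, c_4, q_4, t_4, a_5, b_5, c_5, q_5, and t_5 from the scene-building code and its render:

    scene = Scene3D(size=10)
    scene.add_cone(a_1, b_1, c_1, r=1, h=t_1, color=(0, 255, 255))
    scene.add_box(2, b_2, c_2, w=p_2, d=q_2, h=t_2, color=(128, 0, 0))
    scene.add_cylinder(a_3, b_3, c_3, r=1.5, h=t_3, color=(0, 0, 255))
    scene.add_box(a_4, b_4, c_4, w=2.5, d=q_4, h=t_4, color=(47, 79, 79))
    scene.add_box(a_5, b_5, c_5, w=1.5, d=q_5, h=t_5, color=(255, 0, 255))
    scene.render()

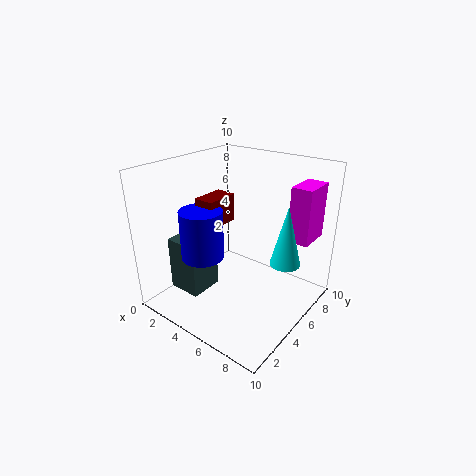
a_1 = 8.5; b_1 = 5.5; c_1 = 4; t_1 = 4; b_2 = 4; c_2 = 5.5; p_2 = 1.5; q_2 = 2.5; t_2 = 2; a_3 = 3; b_3 = 3.5; c_3 = 3.5; t_3 = 3.5; a_4 = 0.5; b_4 = 2.5; c_4 = 0.5; q_4 = 2.5; t_4 = 4; a_5 = 7.5; b_5 = 7.5; c_5 = 4.5; q_5 = 2.5; t_5 = 4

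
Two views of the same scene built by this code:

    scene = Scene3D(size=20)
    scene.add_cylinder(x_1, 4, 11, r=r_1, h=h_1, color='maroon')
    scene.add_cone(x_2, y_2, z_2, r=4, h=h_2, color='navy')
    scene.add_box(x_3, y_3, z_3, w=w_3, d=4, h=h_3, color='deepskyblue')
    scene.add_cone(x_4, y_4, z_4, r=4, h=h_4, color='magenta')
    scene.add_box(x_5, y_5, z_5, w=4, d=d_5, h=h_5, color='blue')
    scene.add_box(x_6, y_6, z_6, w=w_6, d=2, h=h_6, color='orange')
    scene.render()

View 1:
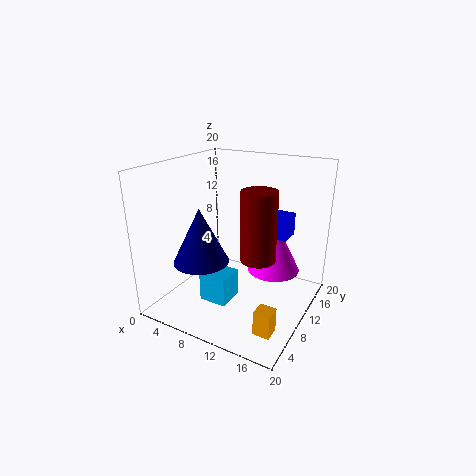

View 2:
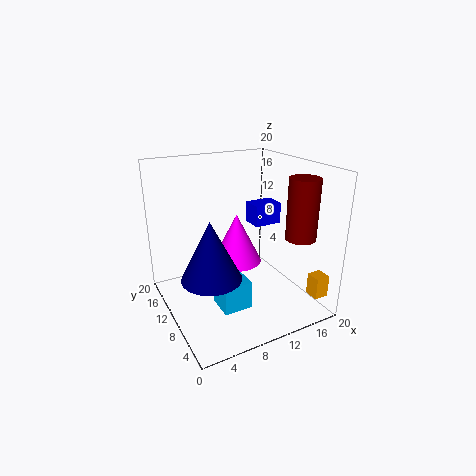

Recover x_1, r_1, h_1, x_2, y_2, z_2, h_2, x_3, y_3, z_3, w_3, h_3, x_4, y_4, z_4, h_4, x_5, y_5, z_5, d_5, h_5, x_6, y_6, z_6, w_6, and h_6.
x_1 = 16
r_1 = 2
h_1 = 8
x_2 = 5
y_2 = 8
z_2 = 6
h_2 = 8
x_3 = 6
y_3 = 6
z_3 = 1
w_3 = 4
h_3 = 4
x_4 = 13
y_4 = 16
z_4 = 3
h_4 = 8
x_5 = 13
y_5 = 10
z_5 = 11
d_5 = 3
h_5 = 3
x_6 = 17
y_6 = 1
z_6 = 3
w_6 = 2
h_6 = 3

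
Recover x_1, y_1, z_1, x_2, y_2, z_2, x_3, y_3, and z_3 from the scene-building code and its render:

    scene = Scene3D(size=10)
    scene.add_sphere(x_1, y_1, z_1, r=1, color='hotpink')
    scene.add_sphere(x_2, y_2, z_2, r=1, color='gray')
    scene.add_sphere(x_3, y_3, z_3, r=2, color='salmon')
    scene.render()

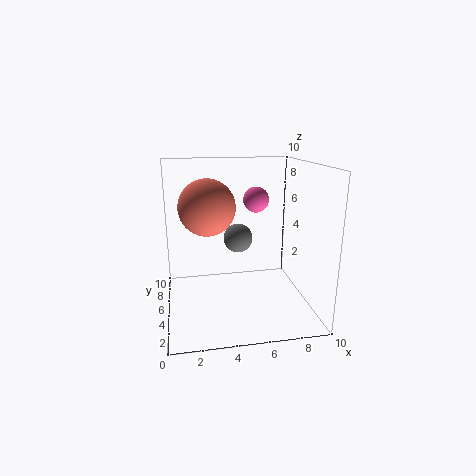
x_1 = 7, y_1 = 8, z_1 = 7, x_2 = 5, y_2 = 5, z_2 = 5, x_3 = 3, y_3 = 6, z_3 = 7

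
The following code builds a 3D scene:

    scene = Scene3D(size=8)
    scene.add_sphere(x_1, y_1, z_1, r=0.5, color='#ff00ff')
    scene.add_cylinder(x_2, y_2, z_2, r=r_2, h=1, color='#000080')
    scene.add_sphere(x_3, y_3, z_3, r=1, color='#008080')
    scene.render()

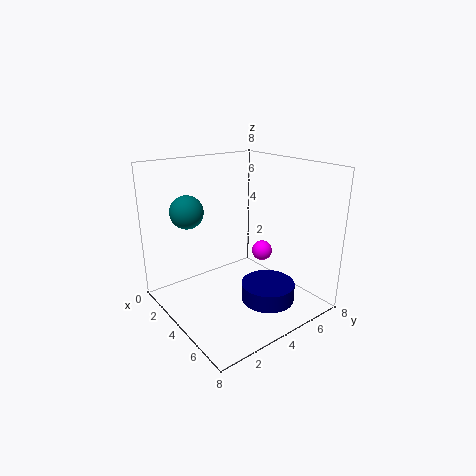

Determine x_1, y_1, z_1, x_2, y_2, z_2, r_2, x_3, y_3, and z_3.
x_1 = 6; y_1 = 4; z_1 = 4; x_2 = 5.5; y_2 = 5; z_2 = 0.5; r_2 = 1.5; x_3 = 1; y_3 = 2.5; z_3 = 5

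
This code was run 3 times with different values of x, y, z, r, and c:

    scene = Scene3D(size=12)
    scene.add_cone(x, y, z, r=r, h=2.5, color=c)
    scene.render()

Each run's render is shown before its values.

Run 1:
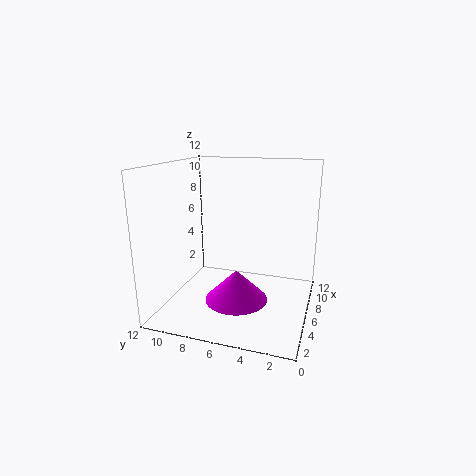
x = 4, y = 5.5, z = 1.5, r = 2.5, c = 'magenta'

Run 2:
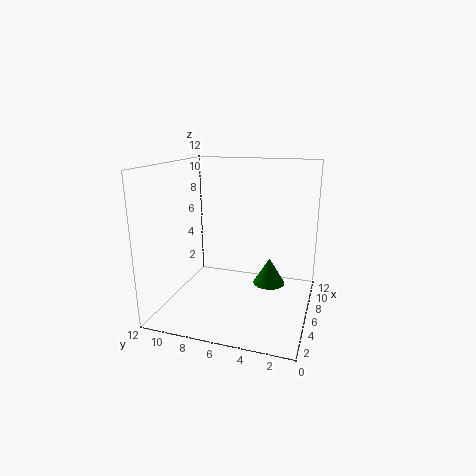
x = 9.5, y = 4, z = 0.5, r = 1.5, c = 'green'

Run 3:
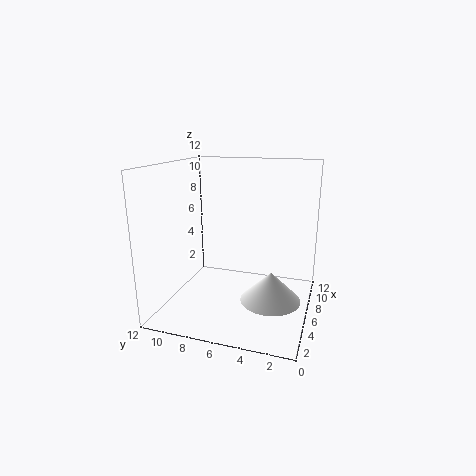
x = 5.5, y = 3, z = 1, r = 2.5, c = 'white'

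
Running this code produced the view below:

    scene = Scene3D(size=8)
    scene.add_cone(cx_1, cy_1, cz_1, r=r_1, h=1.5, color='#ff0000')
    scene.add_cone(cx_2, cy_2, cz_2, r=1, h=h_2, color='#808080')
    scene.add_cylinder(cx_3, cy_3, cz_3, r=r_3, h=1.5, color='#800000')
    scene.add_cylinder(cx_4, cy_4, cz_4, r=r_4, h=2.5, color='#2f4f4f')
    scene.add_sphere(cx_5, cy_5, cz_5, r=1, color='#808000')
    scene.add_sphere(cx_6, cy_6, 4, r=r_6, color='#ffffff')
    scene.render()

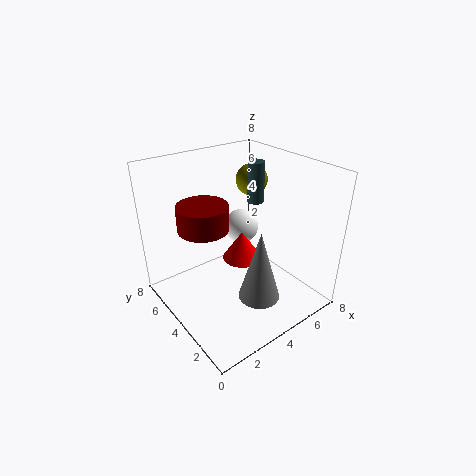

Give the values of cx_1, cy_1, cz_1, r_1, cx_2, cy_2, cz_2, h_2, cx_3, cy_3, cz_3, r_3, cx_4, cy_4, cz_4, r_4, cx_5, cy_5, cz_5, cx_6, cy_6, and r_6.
cx_1 = 3.5, cy_1 = 3, cz_1 = 3.5, r_1 = 1, cx_2 = 3, cy_2 = 1, cz_2 = 2.5, h_2 = 3.5, cx_3 = 3, cy_3 = 6, cz_3 = 4, r_3 = 1.5, cx_4 = 6.5, cy_4 = 5.5, cz_4 = 5, r_4 = 0.5, cx_5 = 7, cy_5 = 6.5, cz_5 = 6, cx_6 = 5, cy_6 = 5, r_6 = 1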